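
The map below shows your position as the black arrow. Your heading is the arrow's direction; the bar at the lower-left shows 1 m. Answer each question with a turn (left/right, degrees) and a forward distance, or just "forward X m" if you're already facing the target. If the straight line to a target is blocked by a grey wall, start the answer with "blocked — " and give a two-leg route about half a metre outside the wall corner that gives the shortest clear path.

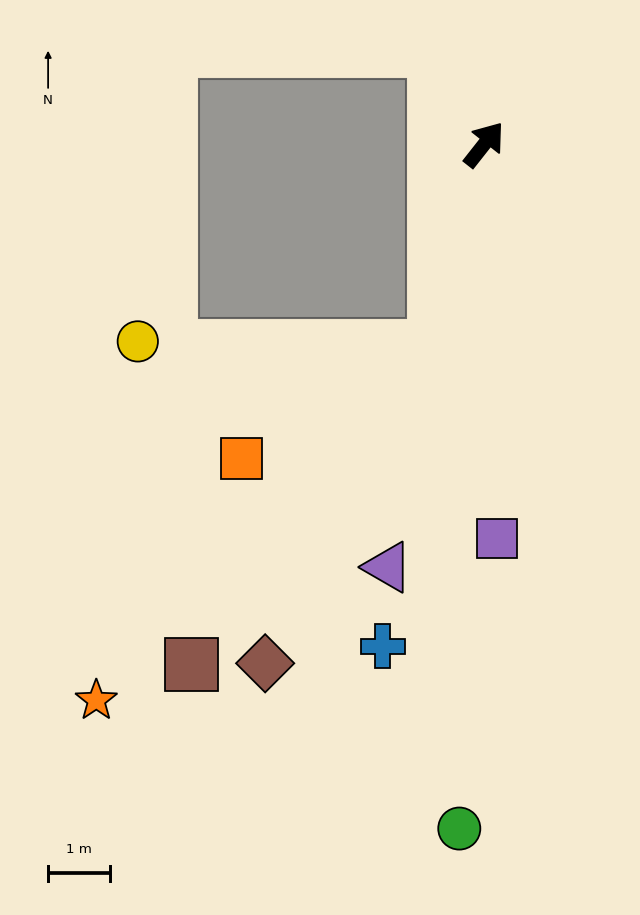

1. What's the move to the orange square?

blocked — turn right 156°, forward 3.3 m, then turn right 45°, forward 3.6 m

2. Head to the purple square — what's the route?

turn right 140°, forward 6.3 m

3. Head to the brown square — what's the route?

blocked — turn right 156°, forward 3.3 m, then turn right 23°, forward 6.4 m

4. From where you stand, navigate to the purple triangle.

turn right 155°, forward 7.0 m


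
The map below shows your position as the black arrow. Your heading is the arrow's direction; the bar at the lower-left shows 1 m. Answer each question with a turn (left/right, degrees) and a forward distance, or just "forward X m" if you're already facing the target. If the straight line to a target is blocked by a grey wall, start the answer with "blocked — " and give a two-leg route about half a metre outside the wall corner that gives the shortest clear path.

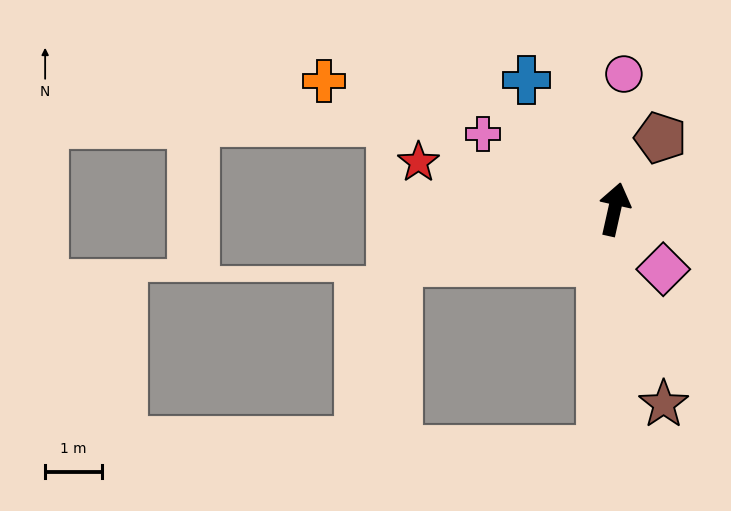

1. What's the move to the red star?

turn left 89°, forward 3.5 m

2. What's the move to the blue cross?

turn left 47°, forward 2.7 m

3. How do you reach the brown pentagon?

turn right 20°, forward 1.5 m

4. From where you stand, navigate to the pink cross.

turn left 73°, forward 2.7 m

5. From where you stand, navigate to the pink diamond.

turn right 128°, forward 1.4 m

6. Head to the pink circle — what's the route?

turn left 9°, forward 2.4 m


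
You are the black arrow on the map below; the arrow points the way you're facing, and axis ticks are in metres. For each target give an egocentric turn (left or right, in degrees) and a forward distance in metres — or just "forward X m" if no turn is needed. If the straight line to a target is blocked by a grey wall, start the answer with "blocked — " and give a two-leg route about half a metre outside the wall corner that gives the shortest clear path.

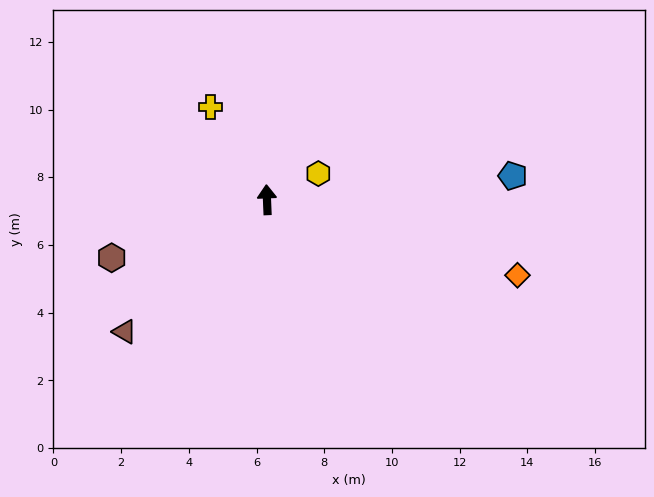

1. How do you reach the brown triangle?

turn left 130°, forward 5.7 m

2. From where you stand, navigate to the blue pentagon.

turn right 87°, forward 7.3 m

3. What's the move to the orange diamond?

turn right 109°, forward 7.7 m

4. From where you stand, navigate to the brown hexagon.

turn left 108°, forward 4.9 m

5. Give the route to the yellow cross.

turn left 29°, forward 3.2 m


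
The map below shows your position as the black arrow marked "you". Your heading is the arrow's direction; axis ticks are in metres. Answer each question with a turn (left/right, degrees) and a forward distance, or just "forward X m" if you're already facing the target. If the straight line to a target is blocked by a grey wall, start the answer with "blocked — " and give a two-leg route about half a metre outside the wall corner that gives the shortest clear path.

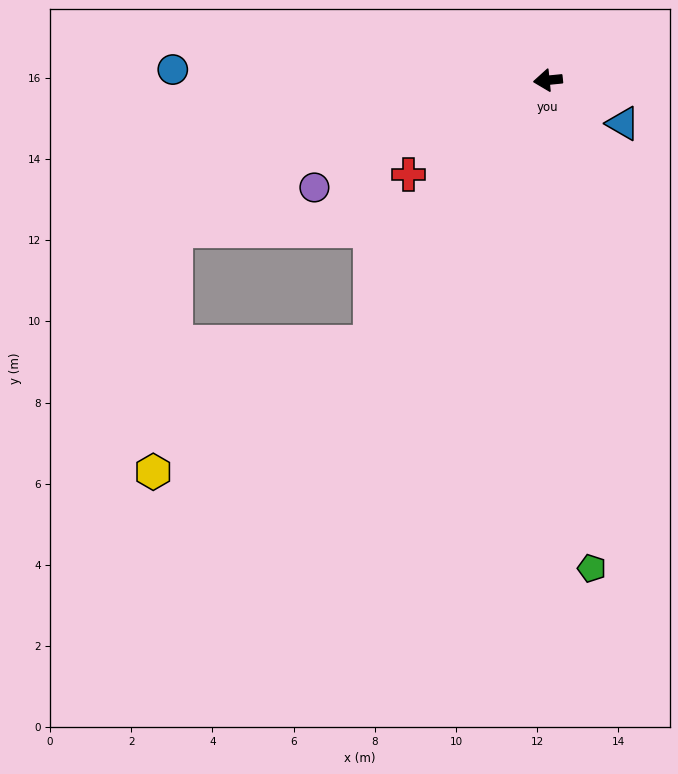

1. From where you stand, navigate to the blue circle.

turn right 7°, forward 9.2 m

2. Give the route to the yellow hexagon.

blocked — turn left 50°, forward 7.8 m, then turn right 25°, forward 6.2 m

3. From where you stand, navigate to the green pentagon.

turn left 89°, forward 12.1 m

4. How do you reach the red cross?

turn left 28°, forward 4.1 m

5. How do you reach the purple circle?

turn left 19°, forward 6.3 m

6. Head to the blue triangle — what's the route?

turn left 144°, forward 2.1 m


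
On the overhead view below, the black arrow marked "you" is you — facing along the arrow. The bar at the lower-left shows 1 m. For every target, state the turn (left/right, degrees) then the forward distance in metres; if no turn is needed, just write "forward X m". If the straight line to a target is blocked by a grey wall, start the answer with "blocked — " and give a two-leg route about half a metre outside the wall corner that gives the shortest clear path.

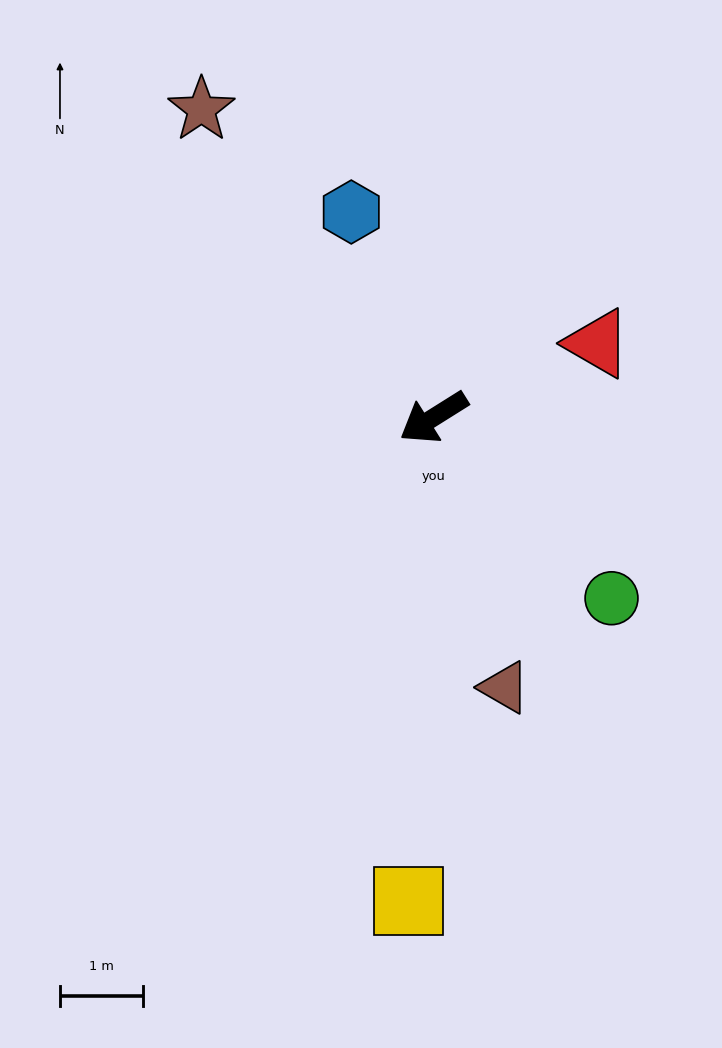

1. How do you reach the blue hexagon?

turn right 100°, forward 2.7 m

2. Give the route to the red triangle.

turn left 172°, forward 2.2 m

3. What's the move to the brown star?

turn right 85°, forward 4.7 m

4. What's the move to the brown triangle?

turn left 73°, forward 3.4 m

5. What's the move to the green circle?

turn left 102°, forward 3.1 m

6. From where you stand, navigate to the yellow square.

turn left 55°, forward 5.8 m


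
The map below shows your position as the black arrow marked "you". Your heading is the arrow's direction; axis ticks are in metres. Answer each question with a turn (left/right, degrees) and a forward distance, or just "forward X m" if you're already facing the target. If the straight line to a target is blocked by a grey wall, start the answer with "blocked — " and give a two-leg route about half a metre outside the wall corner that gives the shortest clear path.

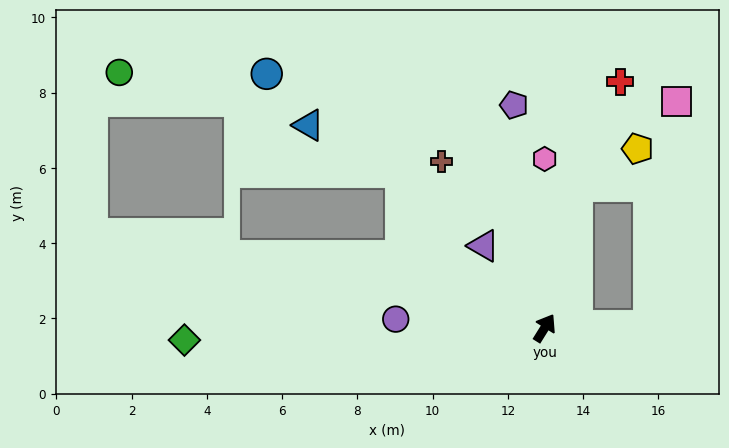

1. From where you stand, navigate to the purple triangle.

turn left 69°, forward 2.7 m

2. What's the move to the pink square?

blocked — turn right 57°, forward 2.8 m, then turn left 82°, forward 6.0 m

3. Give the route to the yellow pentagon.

blocked — turn left 19°, forward 3.9 m, then turn right 46°, forward 1.9 m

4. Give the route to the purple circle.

turn left 118°, forward 4.0 m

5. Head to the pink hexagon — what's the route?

turn left 32°, forward 4.5 m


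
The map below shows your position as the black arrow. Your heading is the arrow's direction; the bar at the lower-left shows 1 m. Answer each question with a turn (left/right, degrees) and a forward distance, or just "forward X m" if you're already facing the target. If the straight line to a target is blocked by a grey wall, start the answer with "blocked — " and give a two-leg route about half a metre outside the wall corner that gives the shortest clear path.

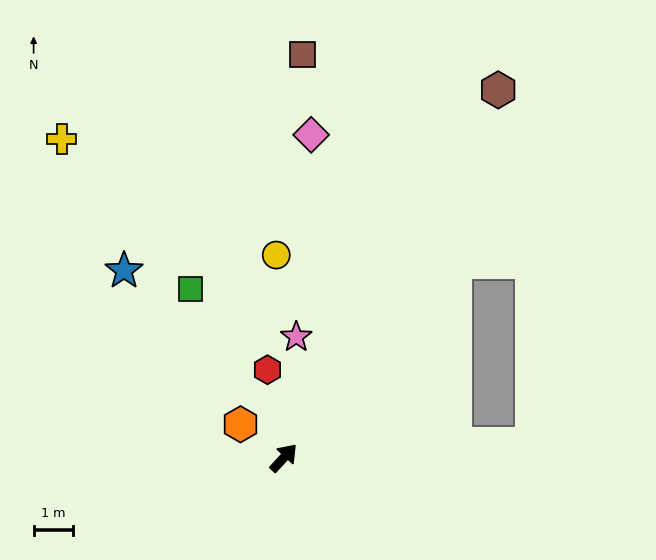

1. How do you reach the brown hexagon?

turn left 12°, forward 10.9 m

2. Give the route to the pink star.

turn left 37°, forward 3.1 m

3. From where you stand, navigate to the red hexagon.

turn left 53°, forward 2.3 m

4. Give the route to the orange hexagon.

turn left 95°, forward 1.4 m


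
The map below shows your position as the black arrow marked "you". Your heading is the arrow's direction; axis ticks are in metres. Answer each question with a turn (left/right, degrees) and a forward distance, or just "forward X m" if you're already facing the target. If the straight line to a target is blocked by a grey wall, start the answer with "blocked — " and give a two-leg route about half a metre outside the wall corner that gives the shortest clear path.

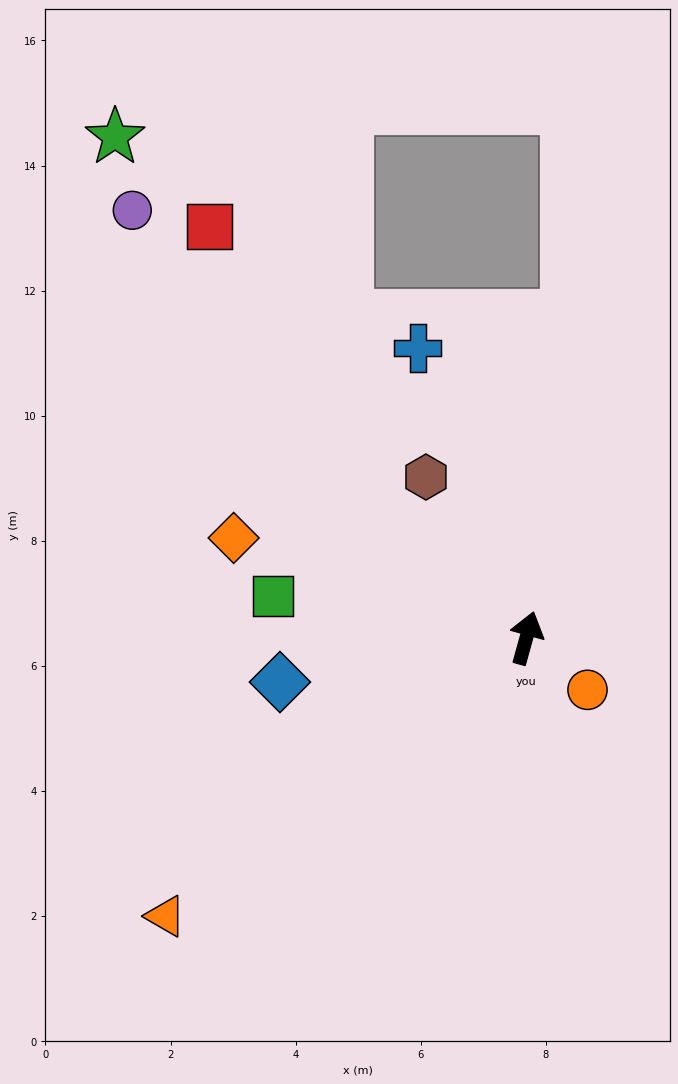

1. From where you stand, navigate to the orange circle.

turn right 115°, forward 1.3 m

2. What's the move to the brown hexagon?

turn left 47°, forward 3.0 m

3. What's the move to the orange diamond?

turn left 87°, forward 4.9 m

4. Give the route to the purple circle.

turn left 58°, forward 9.3 m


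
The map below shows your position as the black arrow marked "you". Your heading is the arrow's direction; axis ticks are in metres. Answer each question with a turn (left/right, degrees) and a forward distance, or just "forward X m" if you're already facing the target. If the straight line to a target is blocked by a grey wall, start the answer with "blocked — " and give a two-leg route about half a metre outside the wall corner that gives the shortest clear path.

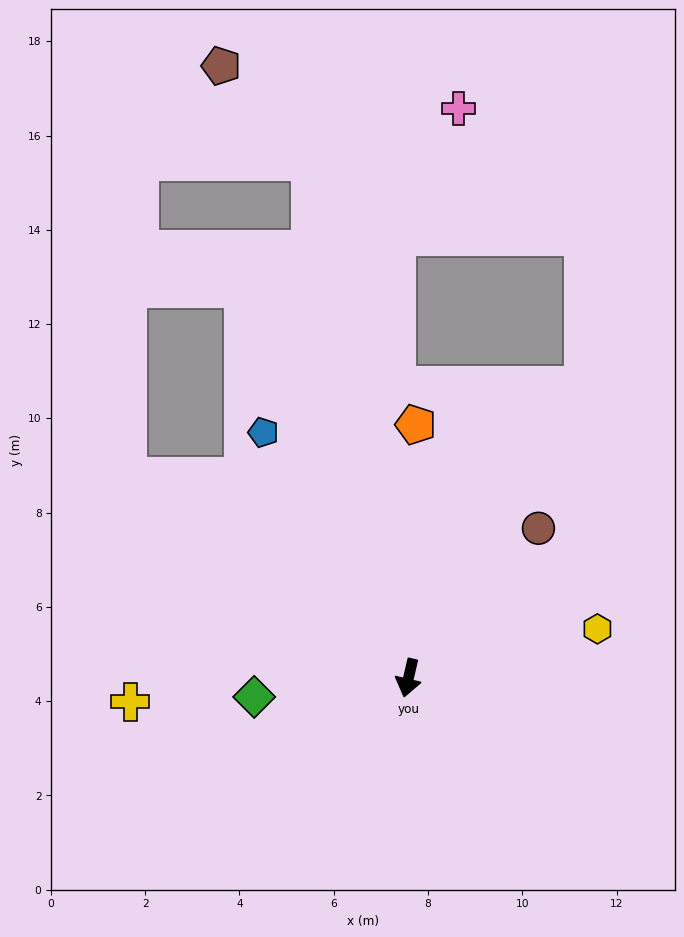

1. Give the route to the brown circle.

turn left 152°, forward 4.2 m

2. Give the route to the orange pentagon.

turn right 168°, forward 5.4 m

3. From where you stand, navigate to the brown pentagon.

blocked — turn right 156°, forward 11.2 m, then turn left 33°, forward 2.8 m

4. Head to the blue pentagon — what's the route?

turn right 136°, forward 6.1 m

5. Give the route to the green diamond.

turn right 70°, forward 3.3 m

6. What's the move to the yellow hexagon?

turn left 118°, forward 4.1 m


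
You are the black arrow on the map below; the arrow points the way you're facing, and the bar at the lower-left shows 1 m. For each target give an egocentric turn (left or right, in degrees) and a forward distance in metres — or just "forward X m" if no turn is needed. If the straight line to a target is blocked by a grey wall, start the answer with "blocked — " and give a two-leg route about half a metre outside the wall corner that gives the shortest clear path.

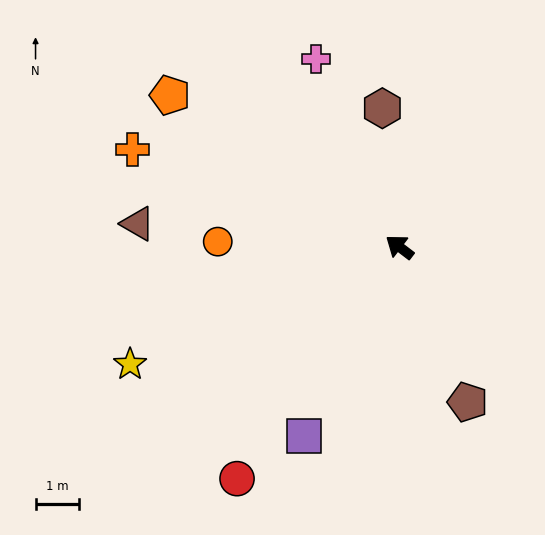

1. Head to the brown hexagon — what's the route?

turn right 46°, forward 3.2 m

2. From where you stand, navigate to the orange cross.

turn left 17°, forward 6.5 m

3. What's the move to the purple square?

turn left 100°, forward 4.8 m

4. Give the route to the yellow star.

turn left 61°, forward 6.7 m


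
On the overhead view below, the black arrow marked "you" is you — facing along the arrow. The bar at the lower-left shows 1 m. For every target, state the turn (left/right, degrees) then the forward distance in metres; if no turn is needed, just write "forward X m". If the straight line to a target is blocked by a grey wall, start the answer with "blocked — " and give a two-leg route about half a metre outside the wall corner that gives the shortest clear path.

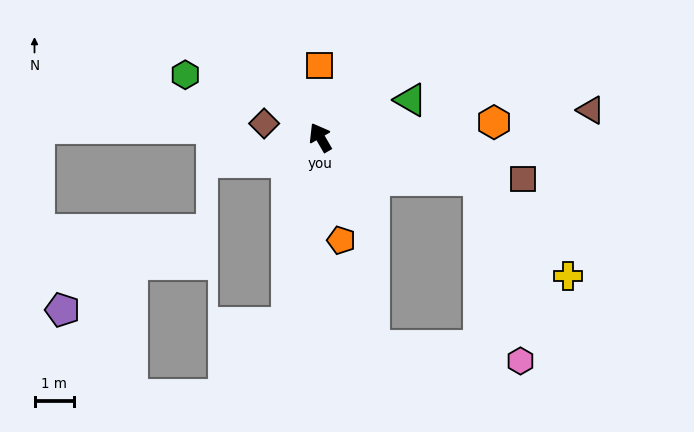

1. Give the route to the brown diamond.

turn left 46°, forward 1.5 m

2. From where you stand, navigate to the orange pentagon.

turn left 161°, forward 2.7 m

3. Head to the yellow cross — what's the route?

blocked — turn right 135°, forward 4.2 m, then turn right 33°, forward 3.3 m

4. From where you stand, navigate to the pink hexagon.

blocked — turn right 135°, forward 4.2 m, then turn right 62°, forward 4.7 m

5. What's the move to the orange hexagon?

turn right 115°, forward 4.4 m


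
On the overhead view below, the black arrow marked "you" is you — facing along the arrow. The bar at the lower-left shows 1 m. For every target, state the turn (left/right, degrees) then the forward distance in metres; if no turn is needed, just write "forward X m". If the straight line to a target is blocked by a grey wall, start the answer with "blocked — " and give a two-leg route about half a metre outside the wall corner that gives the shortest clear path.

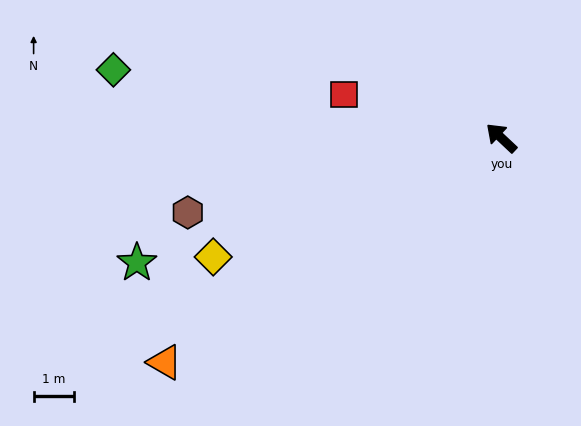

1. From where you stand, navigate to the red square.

turn left 28°, forward 4.1 m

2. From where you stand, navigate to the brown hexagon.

turn left 57°, forward 8.1 m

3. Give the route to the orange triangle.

turn left 77°, forward 10.1 m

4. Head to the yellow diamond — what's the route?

turn left 66°, forward 7.8 m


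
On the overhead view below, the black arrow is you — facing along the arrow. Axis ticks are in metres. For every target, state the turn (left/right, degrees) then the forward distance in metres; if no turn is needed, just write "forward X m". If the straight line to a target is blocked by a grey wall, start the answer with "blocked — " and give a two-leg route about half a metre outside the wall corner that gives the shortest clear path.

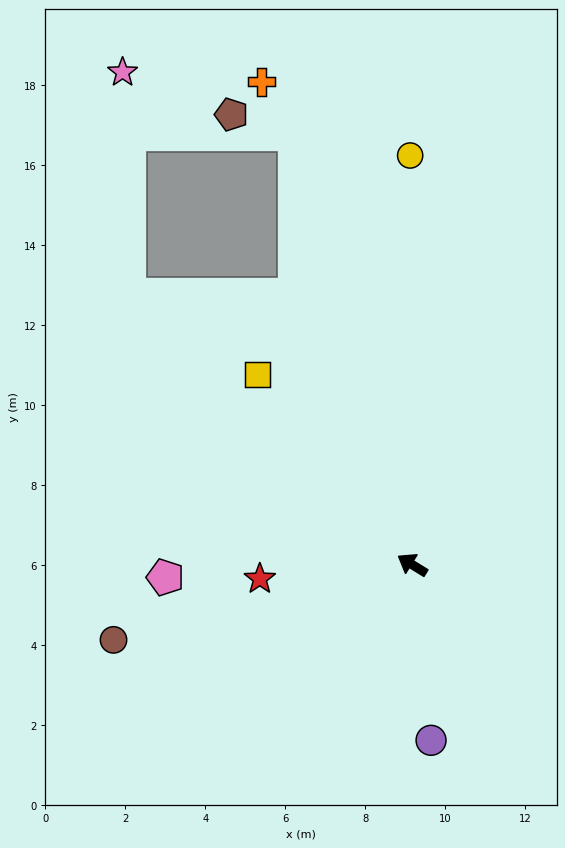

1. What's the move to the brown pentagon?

blocked — turn right 43°, forward 11.2 m, then turn left 57°, forward 1.7 m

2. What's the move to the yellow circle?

turn right 58°, forward 10.2 m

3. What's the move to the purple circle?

turn left 128°, forward 4.4 m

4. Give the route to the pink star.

blocked — turn right 12°, forward 9.8 m, then turn right 45°, forward 5.6 m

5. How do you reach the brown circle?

turn left 46°, forward 7.7 m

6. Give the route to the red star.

turn left 37°, forward 3.8 m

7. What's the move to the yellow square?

turn right 19°, forward 6.1 m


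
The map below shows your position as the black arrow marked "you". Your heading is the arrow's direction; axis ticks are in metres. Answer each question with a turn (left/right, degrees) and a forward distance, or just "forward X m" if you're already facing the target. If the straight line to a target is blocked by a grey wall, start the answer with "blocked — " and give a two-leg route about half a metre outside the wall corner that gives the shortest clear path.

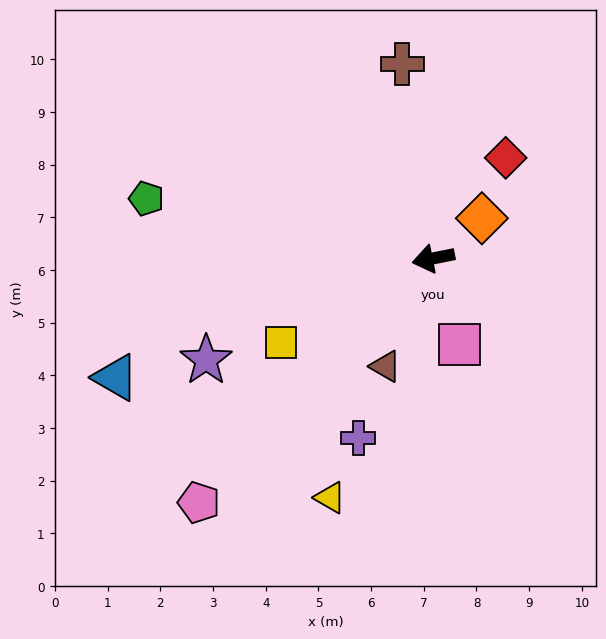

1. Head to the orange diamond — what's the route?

turn right 152°, forward 1.2 m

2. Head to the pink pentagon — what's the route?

turn left 35°, forward 6.4 m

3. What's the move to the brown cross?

turn right 92°, forward 3.7 m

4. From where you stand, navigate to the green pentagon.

turn right 23°, forward 5.6 m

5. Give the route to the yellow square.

turn left 18°, forward 3.3 m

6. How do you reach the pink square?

turn left 96°, forward 1.7 m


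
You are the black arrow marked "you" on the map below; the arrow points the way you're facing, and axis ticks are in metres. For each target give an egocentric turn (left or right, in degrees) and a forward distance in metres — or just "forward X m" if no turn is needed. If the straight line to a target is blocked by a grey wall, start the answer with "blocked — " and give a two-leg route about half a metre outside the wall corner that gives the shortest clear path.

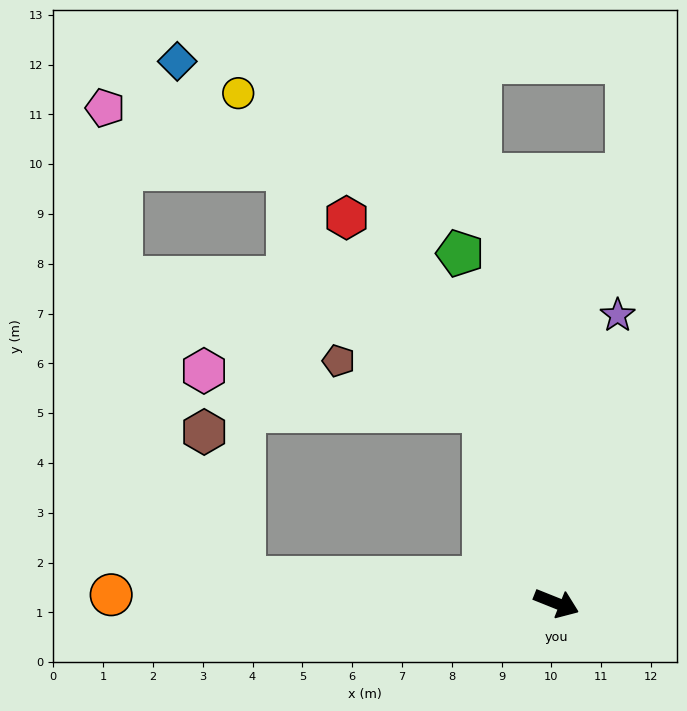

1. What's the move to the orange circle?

turn right 159°, forward 8.9 m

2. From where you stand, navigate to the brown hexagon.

blocked — turn right 163°, forward 6.3 m, then turn right 70°, forward 3.0 m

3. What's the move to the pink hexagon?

blocked — turn left 133°, forward 4.1 m, then turn left 60°, forward 5.7 m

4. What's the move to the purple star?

turn left 100°, forward 5.9 m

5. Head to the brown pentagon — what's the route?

blocked — turn left 133°, forward 4.1 m, then turn left 49°, forward 3.1 m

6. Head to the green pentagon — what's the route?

turn left 127°, forward 7.3 m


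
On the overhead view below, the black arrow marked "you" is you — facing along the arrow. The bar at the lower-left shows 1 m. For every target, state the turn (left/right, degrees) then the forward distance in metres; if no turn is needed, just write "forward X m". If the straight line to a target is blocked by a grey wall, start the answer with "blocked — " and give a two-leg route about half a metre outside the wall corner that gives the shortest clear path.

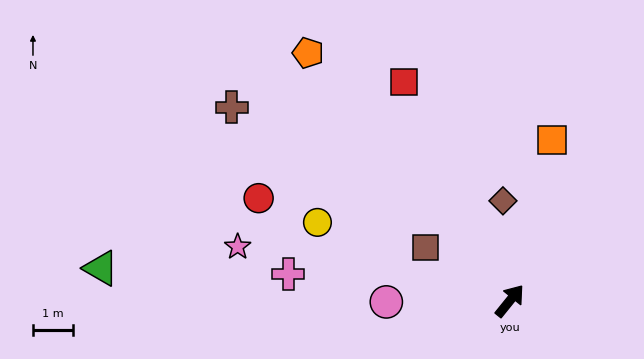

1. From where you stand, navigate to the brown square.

turn left 97°, forward 2.5 m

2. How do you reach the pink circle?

turn left 129°, forward 3.1 m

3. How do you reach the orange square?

turn left 24°, forward 4.2 m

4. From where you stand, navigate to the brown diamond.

turn left 43°, forward 2.5 m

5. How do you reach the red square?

turn left 65°, forward 6.1 m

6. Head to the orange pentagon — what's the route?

turn left 78°, forward 8.0 m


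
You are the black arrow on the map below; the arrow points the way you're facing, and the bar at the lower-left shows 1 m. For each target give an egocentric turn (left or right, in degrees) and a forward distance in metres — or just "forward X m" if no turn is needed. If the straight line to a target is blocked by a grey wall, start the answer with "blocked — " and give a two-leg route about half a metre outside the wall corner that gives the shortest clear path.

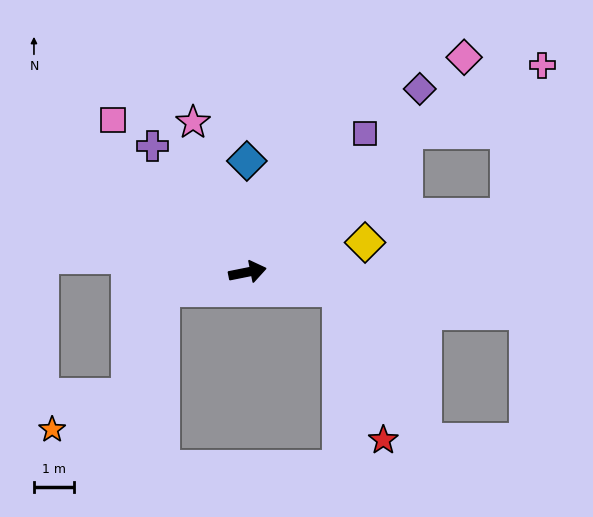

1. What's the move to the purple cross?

turn left 116°, forward 4.0 m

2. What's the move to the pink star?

turn left 99°, forward 4.0 m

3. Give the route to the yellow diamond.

turn left 3°, forward 3.0 m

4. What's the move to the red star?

blocked — turn right 23°, forward 2.3 m, then turn right 62°, forward 3.9 m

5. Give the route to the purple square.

turn left 38°, forward 4.5 m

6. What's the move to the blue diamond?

turn left 79°, forward 2.8 m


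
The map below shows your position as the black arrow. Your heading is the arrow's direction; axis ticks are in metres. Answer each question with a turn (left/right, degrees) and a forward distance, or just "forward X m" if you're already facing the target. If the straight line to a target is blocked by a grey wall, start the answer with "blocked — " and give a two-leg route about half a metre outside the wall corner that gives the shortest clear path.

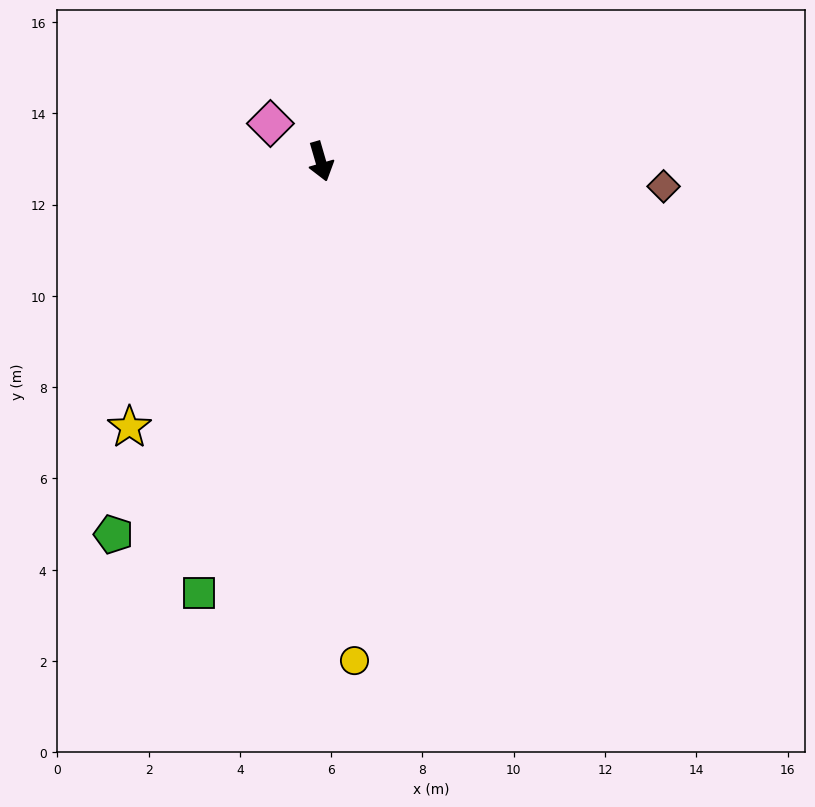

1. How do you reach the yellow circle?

turn right 12°, forward 11.0 m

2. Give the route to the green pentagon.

turn right 45°, forward 9.3 m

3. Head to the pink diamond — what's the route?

turn right 143°, forward 1.4 m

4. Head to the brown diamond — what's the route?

turn left 70°, forward 7.5 m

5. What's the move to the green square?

turn right 32°, forward 9.8 m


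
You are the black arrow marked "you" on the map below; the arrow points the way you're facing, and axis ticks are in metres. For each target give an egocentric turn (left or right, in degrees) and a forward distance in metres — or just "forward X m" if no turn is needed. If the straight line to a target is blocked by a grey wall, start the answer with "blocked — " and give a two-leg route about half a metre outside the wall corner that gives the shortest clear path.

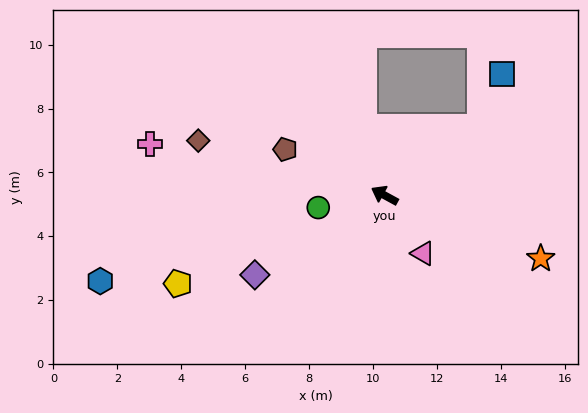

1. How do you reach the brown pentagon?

turn left 4°, forward 3.4 m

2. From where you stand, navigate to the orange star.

turn right 173°, forward 5.3 m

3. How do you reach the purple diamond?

turn left 60°, forward 4.8 m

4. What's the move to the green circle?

turn left 39°, forward 2.1 m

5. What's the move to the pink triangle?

turn left 152°, forward 2.2 m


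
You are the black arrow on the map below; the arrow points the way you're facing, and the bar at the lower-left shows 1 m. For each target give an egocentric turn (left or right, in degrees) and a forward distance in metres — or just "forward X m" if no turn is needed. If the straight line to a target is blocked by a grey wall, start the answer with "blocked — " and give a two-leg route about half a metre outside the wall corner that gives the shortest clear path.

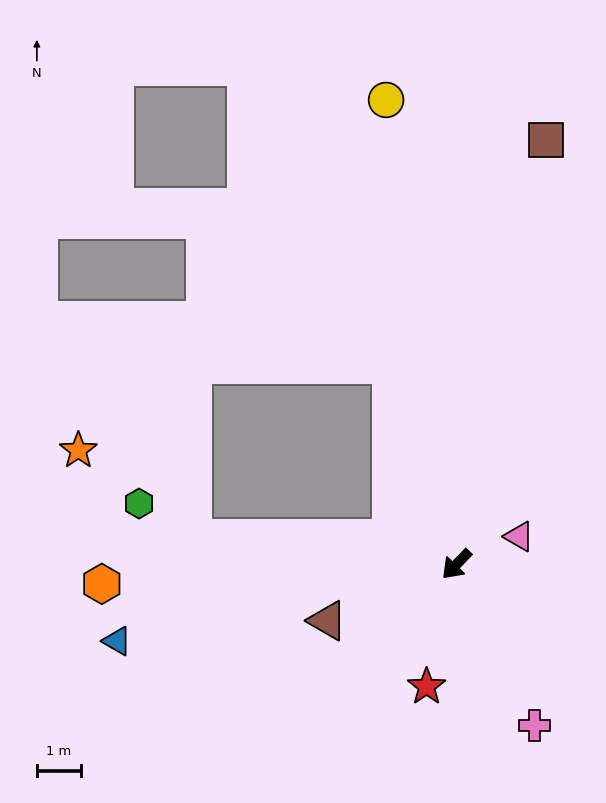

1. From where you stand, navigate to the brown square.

turn right 148°, forward 9.8 m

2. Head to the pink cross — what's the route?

turn left 70°, forward 4.1 m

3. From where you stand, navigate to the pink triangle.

turn left 158°, forward 1.6 m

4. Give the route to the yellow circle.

turn right 127°, forward 10.6 m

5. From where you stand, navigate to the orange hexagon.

turn right 43°, forward 8.1 m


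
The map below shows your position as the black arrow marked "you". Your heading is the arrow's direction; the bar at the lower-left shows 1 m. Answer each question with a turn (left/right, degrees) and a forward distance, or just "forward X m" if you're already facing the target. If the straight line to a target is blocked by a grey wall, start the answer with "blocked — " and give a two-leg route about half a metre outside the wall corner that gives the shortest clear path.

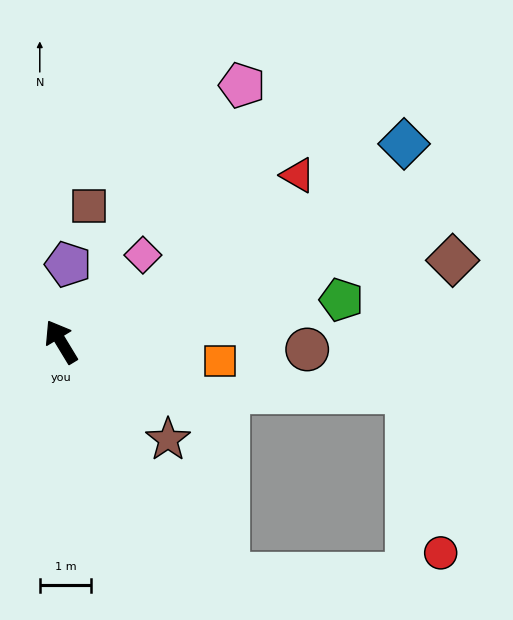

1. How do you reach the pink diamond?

turn right 75°, forward 2.3 m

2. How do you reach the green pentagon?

turn right 113°, forward 5.5 m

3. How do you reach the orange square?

turn right 128°, forward 3.1 m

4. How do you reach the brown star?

turn right 164°, forward 2.8 m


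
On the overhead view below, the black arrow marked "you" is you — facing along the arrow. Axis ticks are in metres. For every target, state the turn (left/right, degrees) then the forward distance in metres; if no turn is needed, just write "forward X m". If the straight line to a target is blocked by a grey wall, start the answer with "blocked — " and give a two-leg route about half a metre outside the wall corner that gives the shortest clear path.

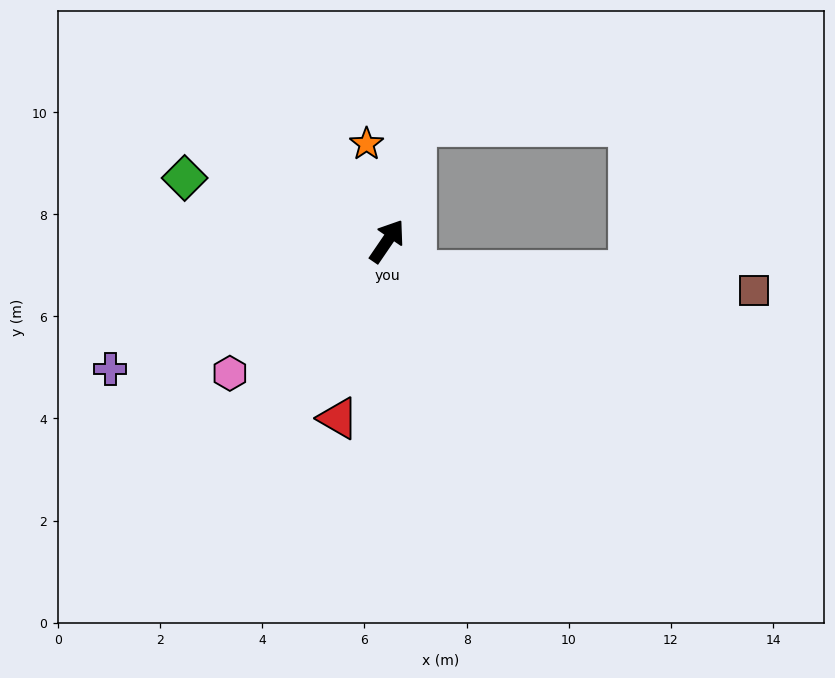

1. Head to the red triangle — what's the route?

turn right 161°, forward 3.6 m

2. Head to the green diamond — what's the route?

turn left 107°, forward 4.2 m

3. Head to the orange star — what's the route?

turn left 46°, forward 1.9 m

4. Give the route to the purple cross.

turn left 149°, forward 6.0 m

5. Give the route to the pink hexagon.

turn left 164°, forward 4.0 m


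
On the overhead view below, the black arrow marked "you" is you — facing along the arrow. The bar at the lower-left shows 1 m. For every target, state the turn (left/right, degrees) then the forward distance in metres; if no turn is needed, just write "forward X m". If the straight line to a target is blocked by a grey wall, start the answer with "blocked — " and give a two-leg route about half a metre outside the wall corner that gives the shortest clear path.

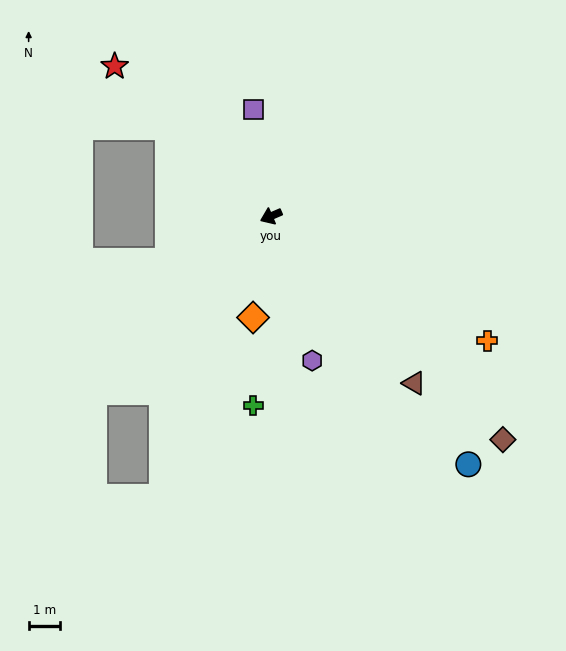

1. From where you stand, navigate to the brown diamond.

turn left 113°, forward 10.1 m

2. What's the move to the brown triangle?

turn left 107°, forward 6.9 m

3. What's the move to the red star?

turn right 67°, forward 6.8 m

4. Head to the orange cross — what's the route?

turn left 127°, forward 7.9 m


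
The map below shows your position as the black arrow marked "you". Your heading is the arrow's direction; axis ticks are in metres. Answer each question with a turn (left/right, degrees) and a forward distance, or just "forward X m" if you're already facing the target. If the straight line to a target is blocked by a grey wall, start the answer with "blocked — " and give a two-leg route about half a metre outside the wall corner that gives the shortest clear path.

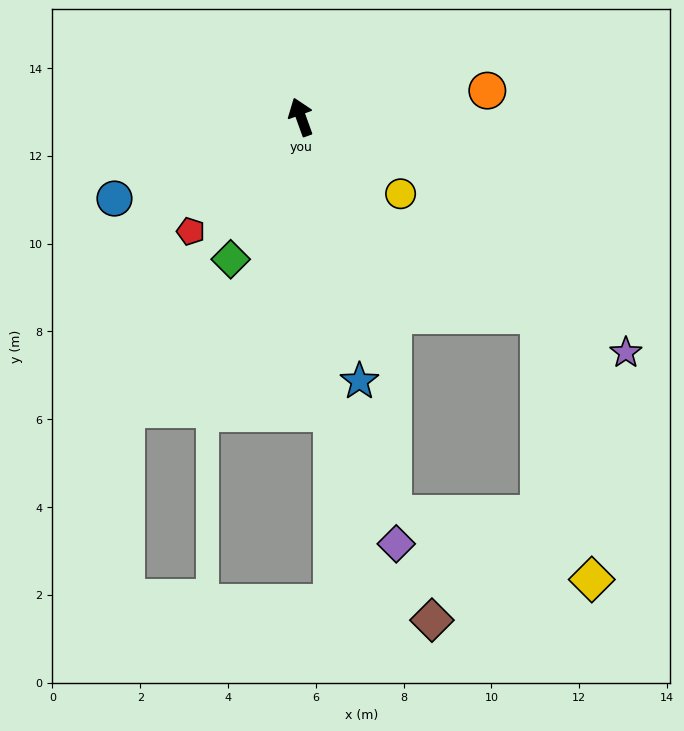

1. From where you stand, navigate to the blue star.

turn left 173°, forward 6.2 m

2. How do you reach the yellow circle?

turn right 147°, forward 2.9 m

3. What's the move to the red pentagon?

turn left 116°, forward 3.6 m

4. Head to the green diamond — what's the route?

turn left 134°, forward 3.6 m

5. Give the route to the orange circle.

turn right 102°, forward 4.3 m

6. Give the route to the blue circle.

turn left 94°, forward 4.6 m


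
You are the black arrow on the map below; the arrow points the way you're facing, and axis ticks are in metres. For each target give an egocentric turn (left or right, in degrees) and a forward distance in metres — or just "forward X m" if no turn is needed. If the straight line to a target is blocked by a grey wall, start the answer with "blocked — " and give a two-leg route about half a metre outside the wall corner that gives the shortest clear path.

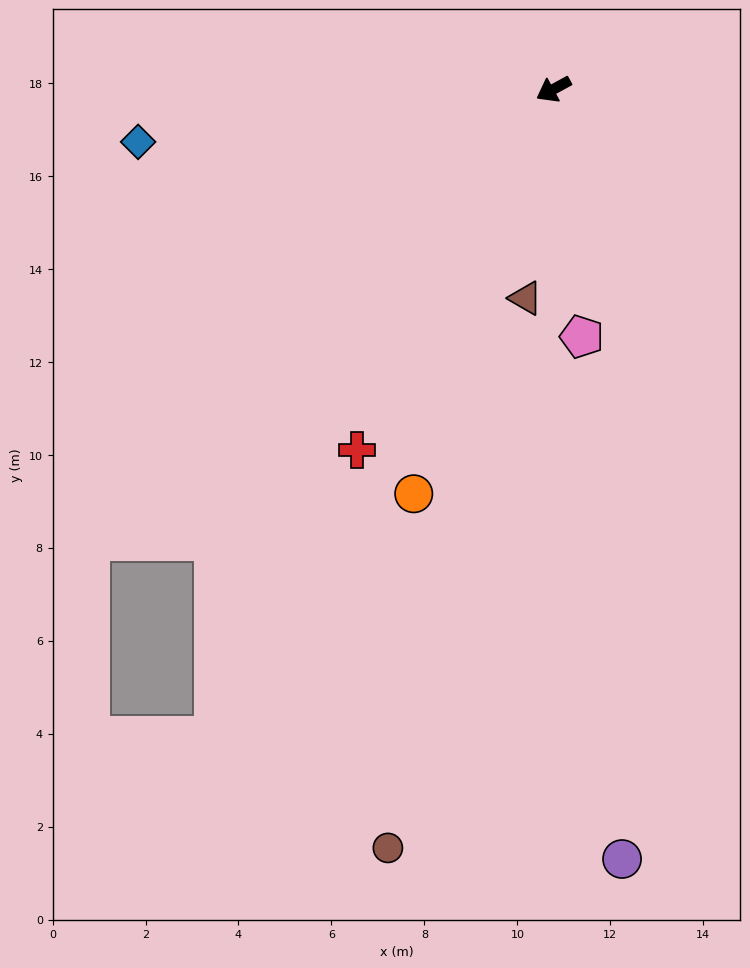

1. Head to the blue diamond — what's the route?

turn right 21°, forward 9.0 m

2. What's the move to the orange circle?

turn left 42°, forward 9.2 m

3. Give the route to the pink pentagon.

turn left 68°, forward 5.4 m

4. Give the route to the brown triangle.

turn left 54°, forward 4.5 m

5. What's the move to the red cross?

turn left 33°, forward 8.8 m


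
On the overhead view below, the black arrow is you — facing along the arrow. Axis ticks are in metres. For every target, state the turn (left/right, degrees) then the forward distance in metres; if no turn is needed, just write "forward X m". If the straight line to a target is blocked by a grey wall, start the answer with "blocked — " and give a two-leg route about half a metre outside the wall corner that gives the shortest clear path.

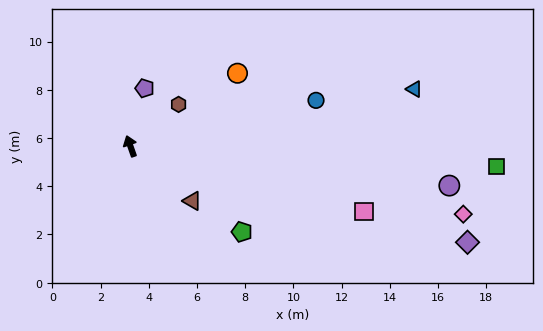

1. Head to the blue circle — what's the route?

turn right 96°, forward 7.9 m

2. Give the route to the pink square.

turn right 125°, forward 10.1 m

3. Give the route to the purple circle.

turn right 116°, forward 13.3 m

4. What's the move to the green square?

turn right 113°, forward 15.2 m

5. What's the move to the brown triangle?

turn right 151°, forward 3.4 m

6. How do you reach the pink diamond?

turn right 121°, forward 14.1 m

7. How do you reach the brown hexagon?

turn right 69°, forward 2.6 m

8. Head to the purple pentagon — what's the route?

turn right 33°, forward 2.5 m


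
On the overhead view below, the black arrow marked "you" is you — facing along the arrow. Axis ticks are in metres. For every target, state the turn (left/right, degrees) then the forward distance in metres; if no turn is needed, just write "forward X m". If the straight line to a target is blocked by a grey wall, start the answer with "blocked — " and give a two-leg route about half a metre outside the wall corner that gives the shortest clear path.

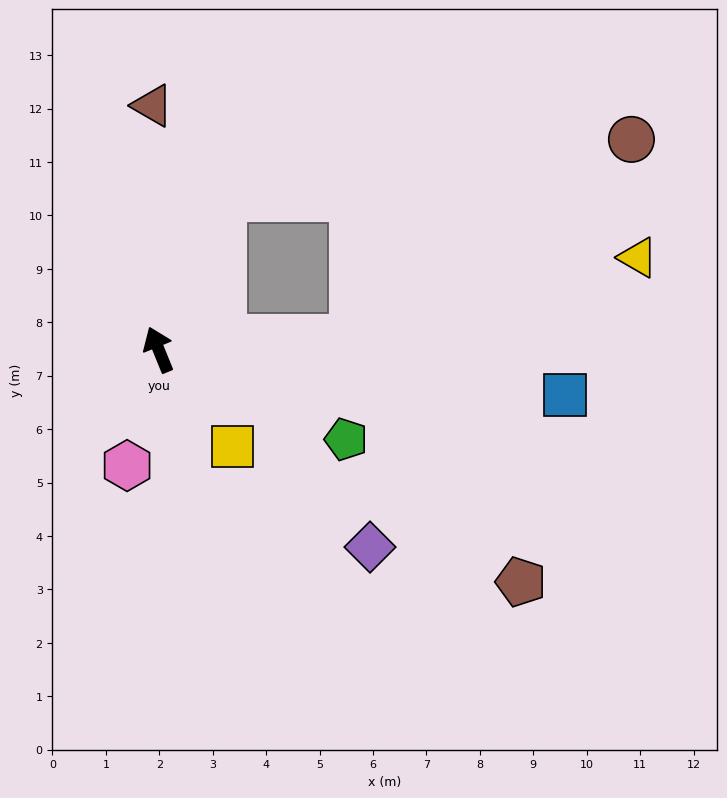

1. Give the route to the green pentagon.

turn right 138°, forward 3.9 m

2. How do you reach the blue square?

turn right 119°, forward 7.7 m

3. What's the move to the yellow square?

turn right 165°, forward 2.3 m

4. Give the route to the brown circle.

blocked — turn right 108°, forward 3.6 m, then turn left 31°, forward 6.4 m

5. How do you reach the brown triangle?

turn right 21°, forward 4.6 m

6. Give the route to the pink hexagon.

turn left 143°, forward 2.2 m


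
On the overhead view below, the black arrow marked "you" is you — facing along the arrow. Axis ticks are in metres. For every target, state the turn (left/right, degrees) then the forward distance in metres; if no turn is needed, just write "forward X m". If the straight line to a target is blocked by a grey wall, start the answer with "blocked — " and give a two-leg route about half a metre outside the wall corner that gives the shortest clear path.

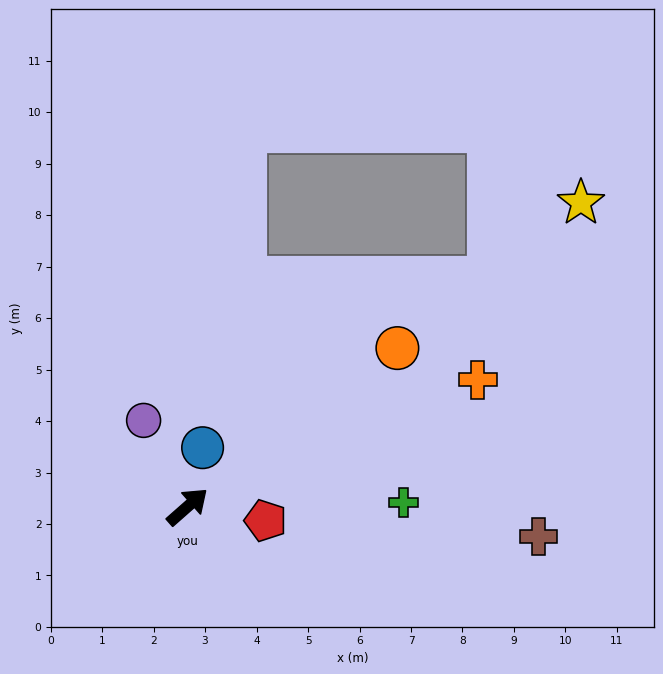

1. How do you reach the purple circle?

turn left 76°, forward 1.9 m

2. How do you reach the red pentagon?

turn right 52°, forward 1.5 m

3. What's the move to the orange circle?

turn right 4°, forward 5.1 m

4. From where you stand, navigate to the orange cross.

turn right 18°, forward 6.2 m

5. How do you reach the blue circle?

turn left 34°, forward 1.2 m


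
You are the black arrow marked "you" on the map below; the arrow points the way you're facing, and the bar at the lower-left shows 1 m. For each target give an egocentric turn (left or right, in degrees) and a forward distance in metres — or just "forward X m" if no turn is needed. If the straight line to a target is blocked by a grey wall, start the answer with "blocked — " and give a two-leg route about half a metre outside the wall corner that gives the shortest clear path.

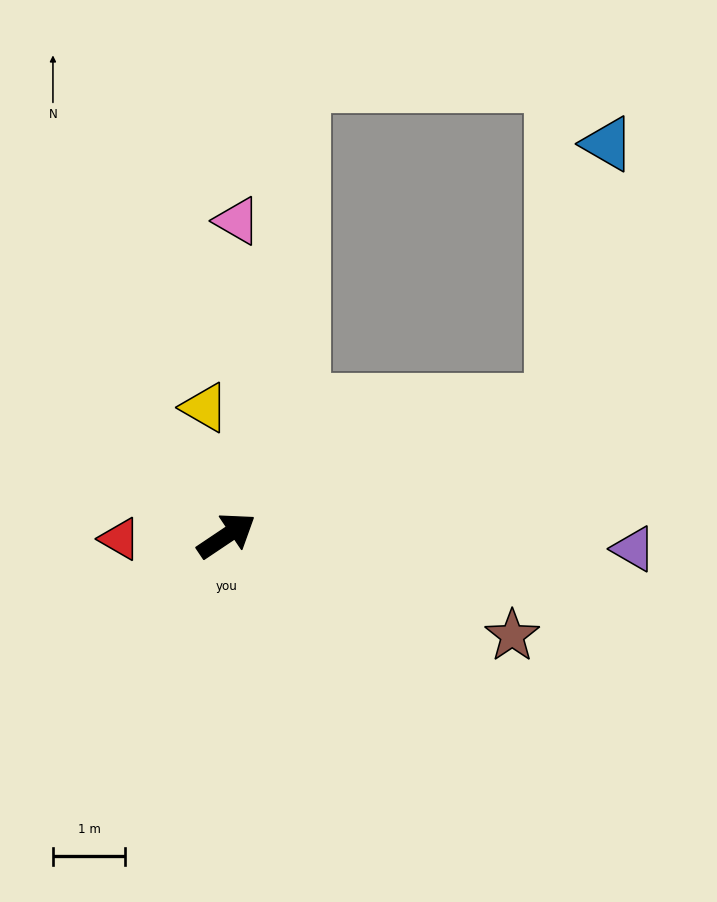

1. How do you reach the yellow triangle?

turn left 66°, forward 1.8 m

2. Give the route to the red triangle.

turn left 148°, forward 1.5 m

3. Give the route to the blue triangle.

blocked — turn right 12°, forward 4.9 m, then turn left 57°, forward 3.7 m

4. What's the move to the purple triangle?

turn right 36°, forward 5.6 m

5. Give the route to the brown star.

turn right 53°, forward 4.2 m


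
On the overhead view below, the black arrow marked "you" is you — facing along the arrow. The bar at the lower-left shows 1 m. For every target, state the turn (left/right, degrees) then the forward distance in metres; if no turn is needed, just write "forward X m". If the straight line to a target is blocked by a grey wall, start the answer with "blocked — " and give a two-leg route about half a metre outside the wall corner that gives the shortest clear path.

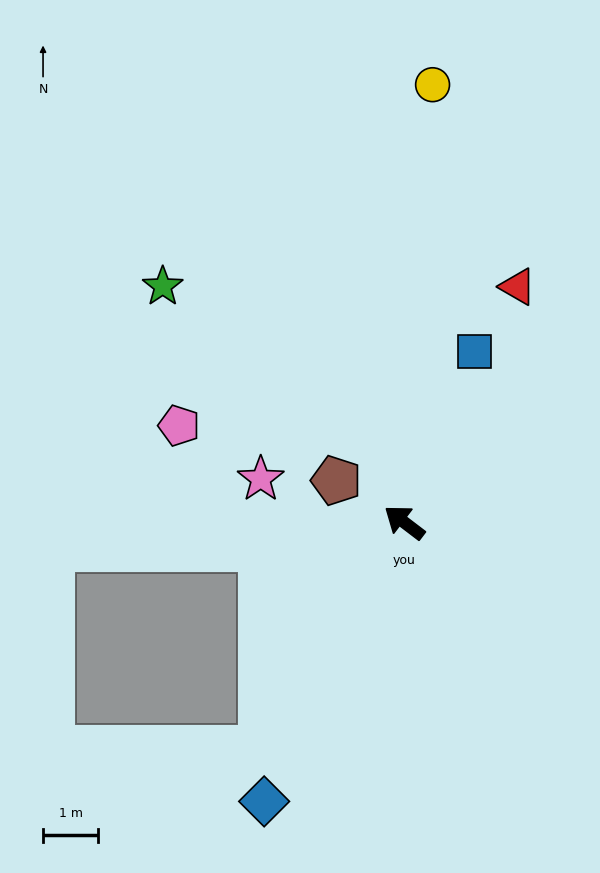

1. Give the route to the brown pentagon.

turn left 6°, forward 1.5 m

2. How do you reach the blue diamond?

turn left 101°, forward 5.7 m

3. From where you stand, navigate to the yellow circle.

turn right 56°, forward 8.0 m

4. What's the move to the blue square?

turn right 75°, forward 3.4 m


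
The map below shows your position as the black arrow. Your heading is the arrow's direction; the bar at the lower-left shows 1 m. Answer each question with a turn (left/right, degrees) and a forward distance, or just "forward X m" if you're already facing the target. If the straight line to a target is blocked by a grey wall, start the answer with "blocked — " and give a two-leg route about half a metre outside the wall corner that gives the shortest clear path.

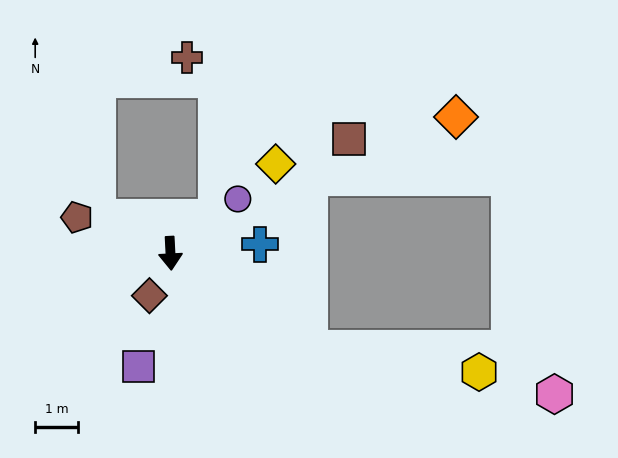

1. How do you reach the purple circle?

turn left 126°, forward 2.0 m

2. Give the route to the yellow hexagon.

blocked — turn left 53°, forward 4.0 m, then turn left 26°, forward 4.0 m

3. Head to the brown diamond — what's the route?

turn right 29°, forward 1.1 m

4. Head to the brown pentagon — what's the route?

turn right 114°, forward 2.4 m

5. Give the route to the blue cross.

turn left 93°, forward 2.1 m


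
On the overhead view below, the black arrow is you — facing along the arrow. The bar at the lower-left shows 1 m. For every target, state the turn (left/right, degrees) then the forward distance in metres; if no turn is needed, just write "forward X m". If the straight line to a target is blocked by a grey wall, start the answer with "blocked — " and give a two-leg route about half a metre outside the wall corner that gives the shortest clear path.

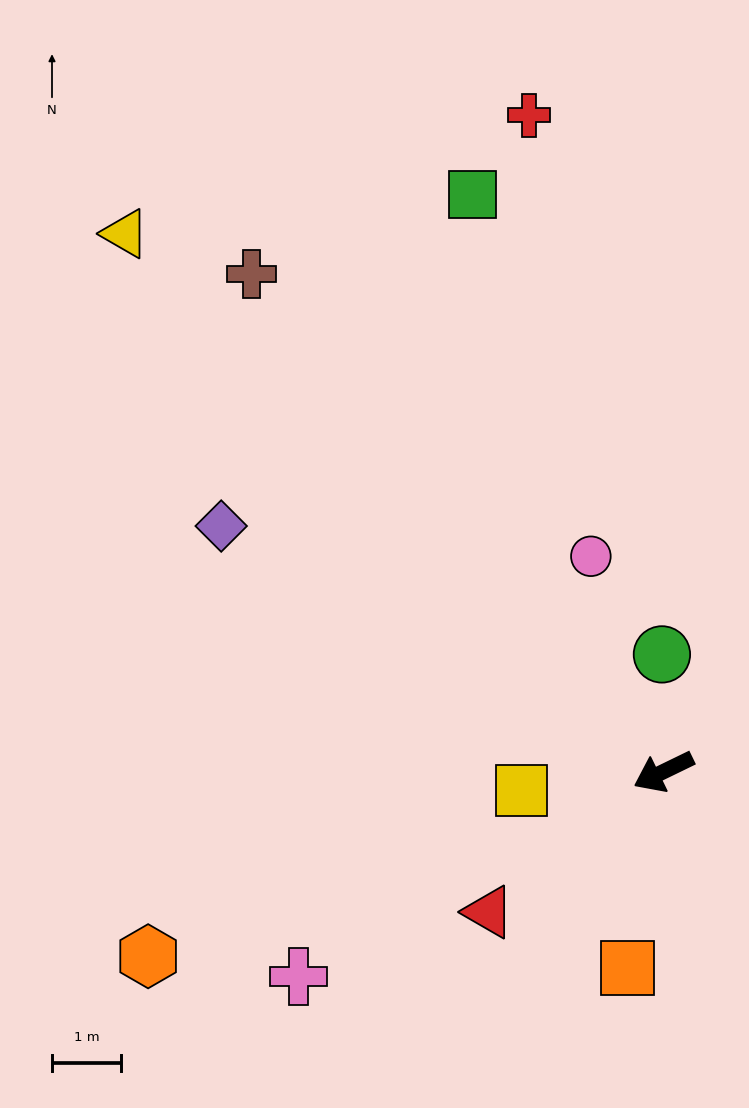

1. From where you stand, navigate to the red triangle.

turn left 13°, forward 3.3 m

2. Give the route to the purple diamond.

turn right 55°, forward 7.3 m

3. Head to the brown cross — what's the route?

turn right 76°, forward 9.4 m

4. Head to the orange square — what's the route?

turn left 54°, forward 2.9 m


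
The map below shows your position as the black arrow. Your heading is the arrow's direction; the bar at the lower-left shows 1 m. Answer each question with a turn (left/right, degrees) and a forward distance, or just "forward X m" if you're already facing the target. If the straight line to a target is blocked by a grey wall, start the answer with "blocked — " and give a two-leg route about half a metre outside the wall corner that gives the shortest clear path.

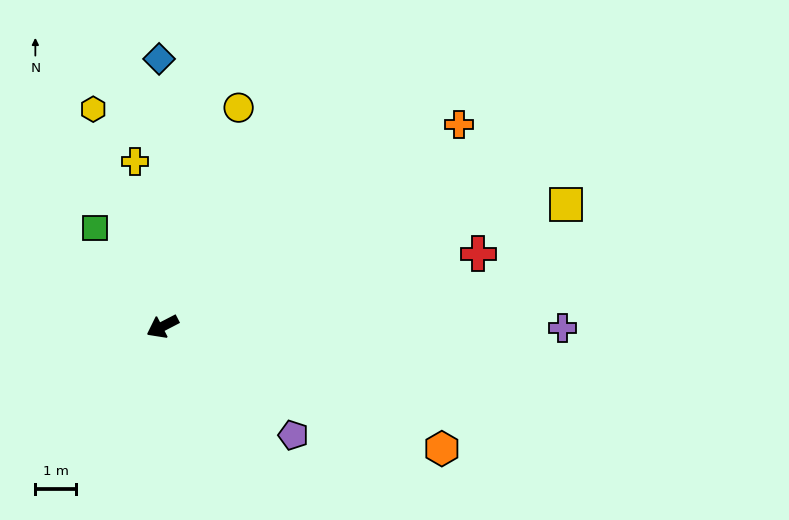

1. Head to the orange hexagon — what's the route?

turn left 129°, forward 7.4 m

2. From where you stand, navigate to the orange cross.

turn right 173°, forward 8.8 m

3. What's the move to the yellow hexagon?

turn right 100°, forward 5.6 m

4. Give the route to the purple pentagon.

turn left 113°, forward 4.2 m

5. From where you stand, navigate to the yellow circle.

turn right 137°, forward 5.7 m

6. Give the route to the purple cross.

turn left 152°, forward 9.8 m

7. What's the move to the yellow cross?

turn right 108°, forward 4.1 m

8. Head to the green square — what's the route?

turn right 83°, forward 2.9 m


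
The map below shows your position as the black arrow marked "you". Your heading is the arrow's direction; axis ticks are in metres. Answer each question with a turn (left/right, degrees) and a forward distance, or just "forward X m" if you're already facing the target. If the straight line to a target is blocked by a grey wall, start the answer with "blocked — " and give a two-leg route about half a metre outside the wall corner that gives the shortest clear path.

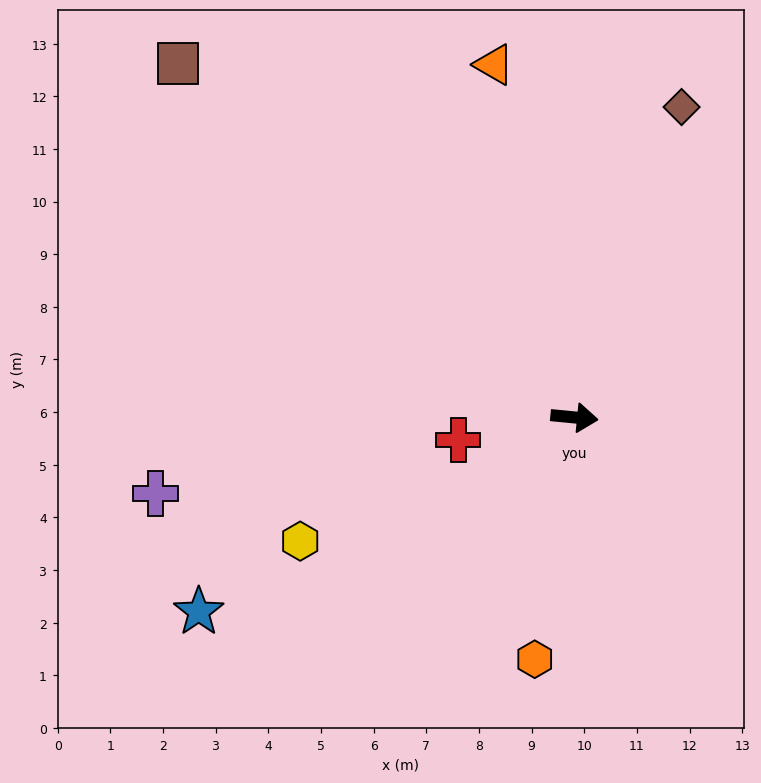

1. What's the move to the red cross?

turn right 163°, forward 2.2 m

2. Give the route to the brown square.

turn left 144°, forward 10.1 m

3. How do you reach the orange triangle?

turn left 108°, forward 6.9 m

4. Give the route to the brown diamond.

turn left 76°, forward 6.2 m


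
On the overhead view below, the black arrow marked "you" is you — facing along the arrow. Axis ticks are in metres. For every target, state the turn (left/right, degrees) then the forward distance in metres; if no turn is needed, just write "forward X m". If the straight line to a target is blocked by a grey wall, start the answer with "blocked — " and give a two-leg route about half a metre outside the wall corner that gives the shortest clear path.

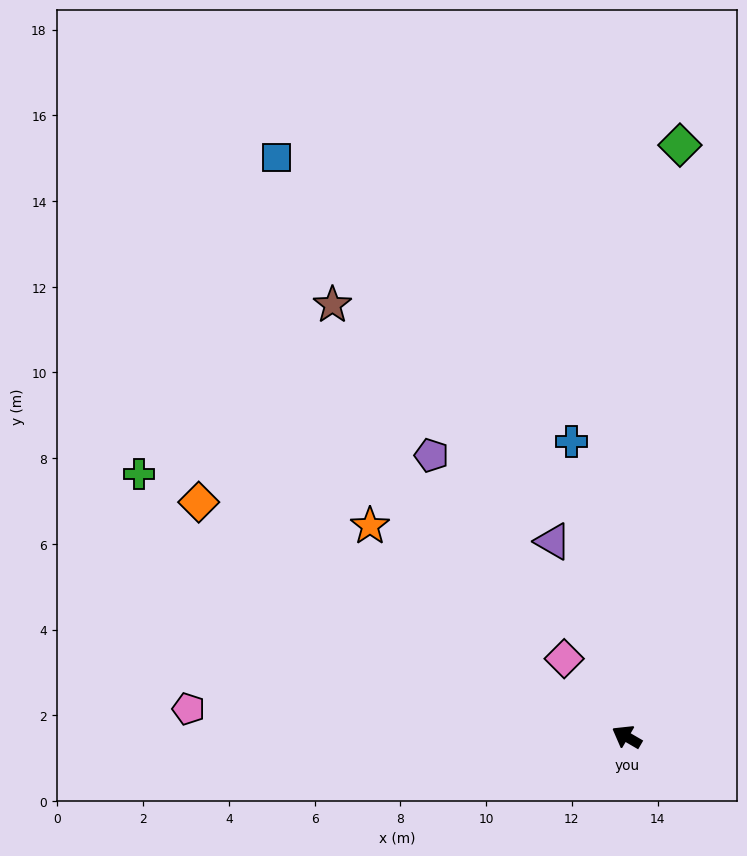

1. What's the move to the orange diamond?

forward 11.4 m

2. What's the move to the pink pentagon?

turn left 27°, forward 10.2 m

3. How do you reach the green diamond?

turn right 65°, forward 13.9 m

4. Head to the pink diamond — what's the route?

turn right 21°, forward 2.3 m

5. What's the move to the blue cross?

turn right 49°, forward 7.0 m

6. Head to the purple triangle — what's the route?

turn right 39°, forward 4.9 m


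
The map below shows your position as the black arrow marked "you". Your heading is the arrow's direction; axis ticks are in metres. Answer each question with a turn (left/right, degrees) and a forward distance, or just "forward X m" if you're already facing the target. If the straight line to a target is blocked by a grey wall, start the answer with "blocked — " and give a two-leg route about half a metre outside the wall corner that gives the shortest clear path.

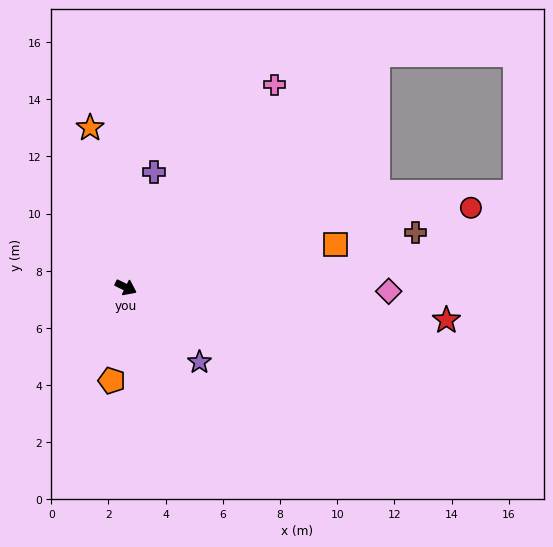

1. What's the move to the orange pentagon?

turn right 73°, forward 3.3 m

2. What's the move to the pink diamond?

turn left 25°, forward 9.2 m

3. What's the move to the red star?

turn left 20°, forward 11.3 m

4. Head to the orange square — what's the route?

turn left 37°, forward 7.5 m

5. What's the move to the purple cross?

turn left 102°, forward 4.2 m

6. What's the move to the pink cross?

turn left 80°, forward 8.8 m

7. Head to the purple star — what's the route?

turn right 19°, forward 3.7 m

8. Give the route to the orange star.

turn left 129°, forward 5.7 m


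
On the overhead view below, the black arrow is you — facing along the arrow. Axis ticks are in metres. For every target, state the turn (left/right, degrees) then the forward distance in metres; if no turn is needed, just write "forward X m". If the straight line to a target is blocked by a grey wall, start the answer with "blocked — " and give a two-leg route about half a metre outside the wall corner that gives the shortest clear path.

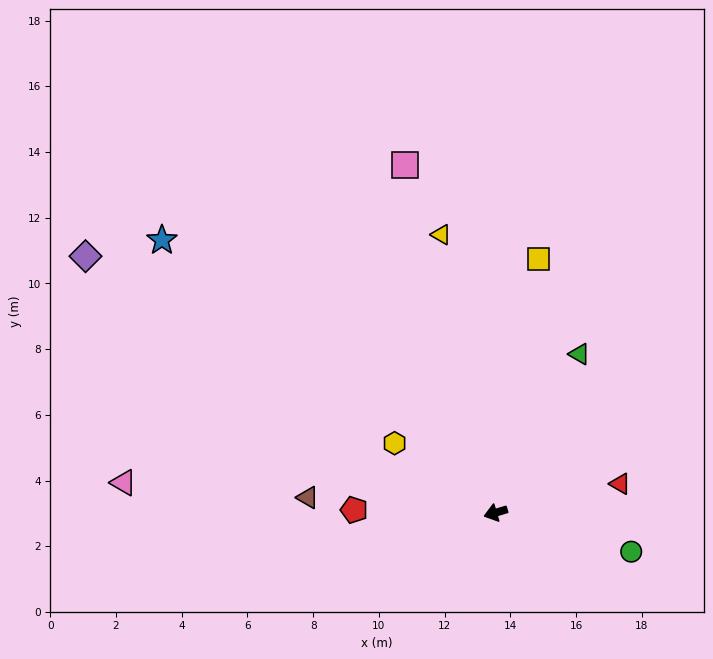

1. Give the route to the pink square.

turn right 92°, forward 10.9 m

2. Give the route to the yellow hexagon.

turn right 51°, forward 3.7 m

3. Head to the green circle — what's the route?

turn left 147°, forward 4.3 m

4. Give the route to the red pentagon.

turn right 18°, forward 4.3 m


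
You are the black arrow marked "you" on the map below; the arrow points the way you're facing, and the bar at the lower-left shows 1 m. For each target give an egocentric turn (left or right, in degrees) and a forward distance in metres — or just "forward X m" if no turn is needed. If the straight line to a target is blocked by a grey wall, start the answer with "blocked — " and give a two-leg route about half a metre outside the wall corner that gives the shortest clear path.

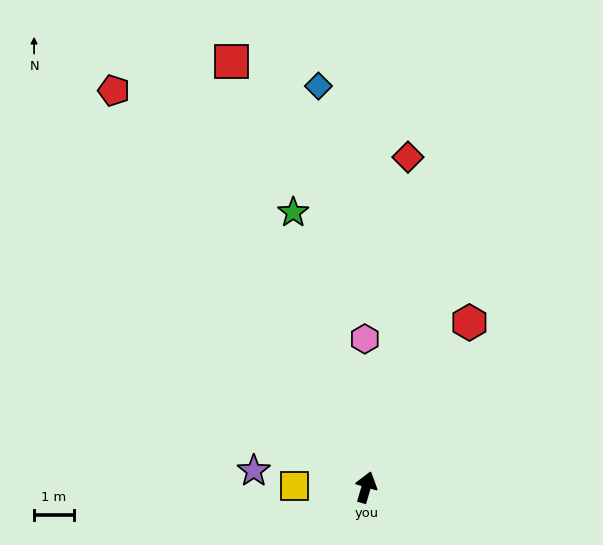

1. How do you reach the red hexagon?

turn right 16°, forward 4.9 m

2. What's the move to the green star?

turn left 31°, forward 7.2 m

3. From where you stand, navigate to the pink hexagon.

turn left 17°, forward 3.8 m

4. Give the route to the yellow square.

turn left 105°, forward 1.8 m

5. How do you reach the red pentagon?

turn left 49°, forward 11.9 m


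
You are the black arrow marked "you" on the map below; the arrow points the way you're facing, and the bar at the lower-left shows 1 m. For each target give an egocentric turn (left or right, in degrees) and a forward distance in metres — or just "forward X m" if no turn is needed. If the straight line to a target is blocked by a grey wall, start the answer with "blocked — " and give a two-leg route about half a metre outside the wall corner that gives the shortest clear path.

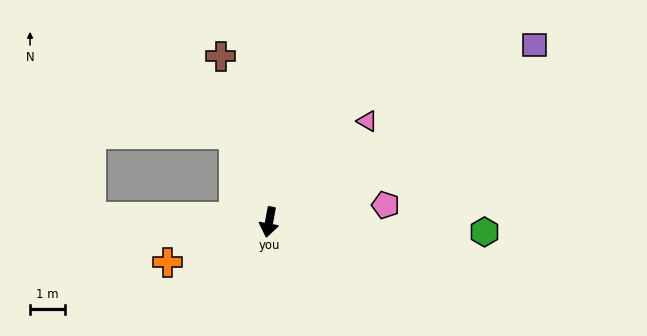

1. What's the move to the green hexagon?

turn left 98°, forward 6.2 m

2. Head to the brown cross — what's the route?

turn right 153°, forward 5.0 m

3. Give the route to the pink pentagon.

turn left 109°, forward 3.4 m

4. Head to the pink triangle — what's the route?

turn left 146°, forward 4.1 m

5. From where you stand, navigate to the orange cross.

turn right 58°, forward 3.2 m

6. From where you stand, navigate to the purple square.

turn left 134°, forward 9.2 m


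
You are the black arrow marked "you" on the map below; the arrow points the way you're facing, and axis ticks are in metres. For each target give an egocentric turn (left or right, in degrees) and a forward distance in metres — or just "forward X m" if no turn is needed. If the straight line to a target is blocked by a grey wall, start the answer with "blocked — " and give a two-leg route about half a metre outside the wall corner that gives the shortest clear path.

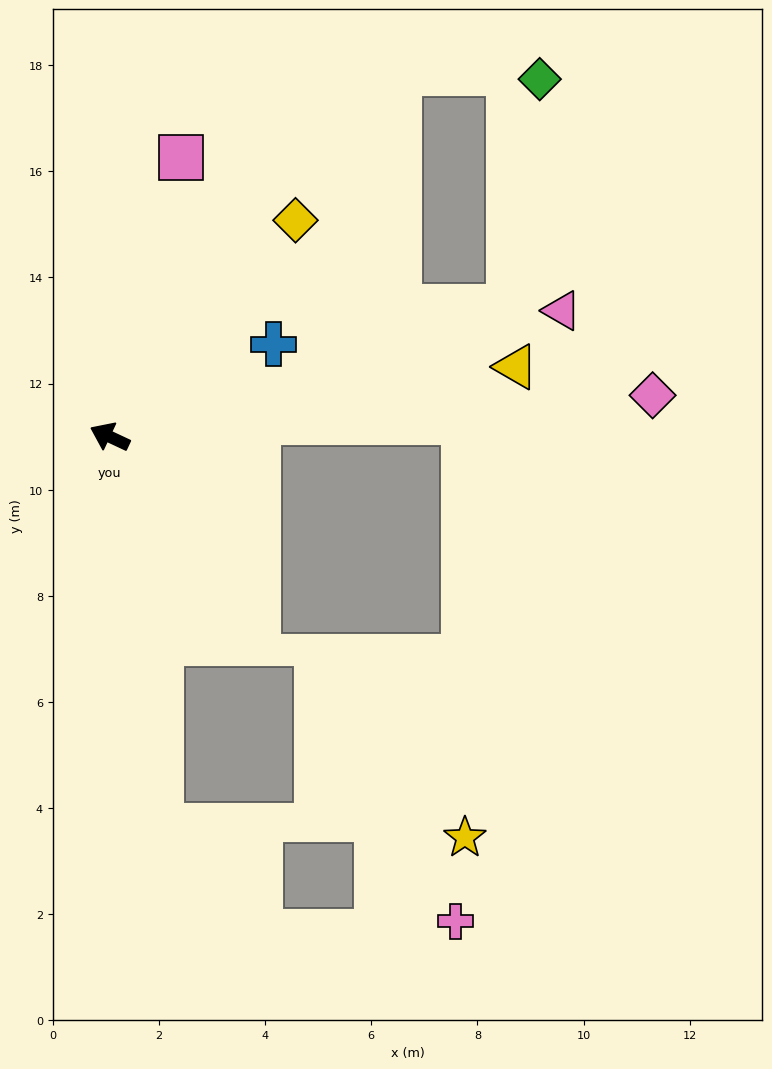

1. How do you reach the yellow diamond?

turn right 106°, forward 5.4 m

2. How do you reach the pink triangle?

turn right 139°, forward 8.8 m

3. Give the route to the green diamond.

blocked — turn right 137°, forward 7.9 m, then turn left 64°, forward 4.3 m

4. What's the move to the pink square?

turn right 79°, forward 5.4 m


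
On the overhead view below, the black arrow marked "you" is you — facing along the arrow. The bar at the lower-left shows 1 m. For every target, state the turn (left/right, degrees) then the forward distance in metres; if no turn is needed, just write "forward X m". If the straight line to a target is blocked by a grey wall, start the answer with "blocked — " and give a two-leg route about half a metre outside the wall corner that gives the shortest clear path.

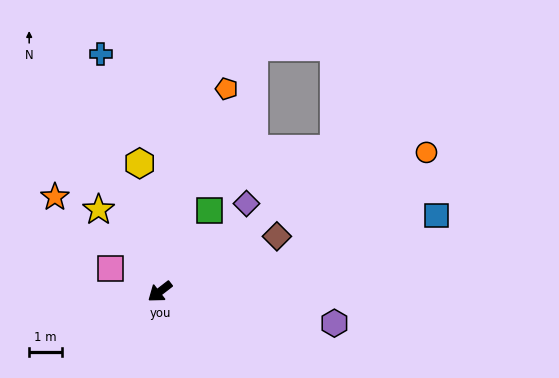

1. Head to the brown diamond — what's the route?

turn left 168°, forward 3.9 m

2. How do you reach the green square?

turn right 159°, forward 2.9 m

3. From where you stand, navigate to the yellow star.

turn right 91°, forward 3.1 m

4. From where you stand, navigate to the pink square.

turn right 63°, forward 1.6 m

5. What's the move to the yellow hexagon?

turn right 119°, forward 3.9 m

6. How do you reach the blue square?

turn left 158°, forward 8.7 m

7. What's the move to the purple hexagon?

turn left 132°, forward 5.4 m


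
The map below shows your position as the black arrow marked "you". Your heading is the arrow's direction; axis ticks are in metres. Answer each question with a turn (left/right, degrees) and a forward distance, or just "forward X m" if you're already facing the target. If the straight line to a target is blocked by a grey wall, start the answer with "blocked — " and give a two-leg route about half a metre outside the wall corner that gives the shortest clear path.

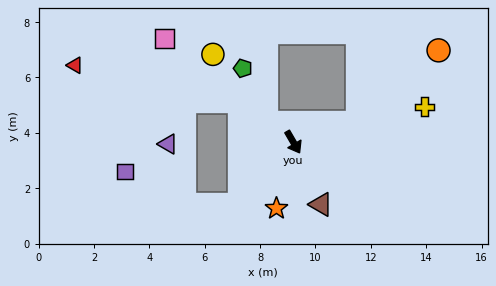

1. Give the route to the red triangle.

blocked — turn right 158°, forward 2.4 m, then turn left 26°, forward 6.1 m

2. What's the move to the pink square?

turn right 159°, forward 6.0 m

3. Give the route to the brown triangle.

turn right 6°, forward 2.5 m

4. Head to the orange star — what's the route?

turn right 44°, forward 2.5 m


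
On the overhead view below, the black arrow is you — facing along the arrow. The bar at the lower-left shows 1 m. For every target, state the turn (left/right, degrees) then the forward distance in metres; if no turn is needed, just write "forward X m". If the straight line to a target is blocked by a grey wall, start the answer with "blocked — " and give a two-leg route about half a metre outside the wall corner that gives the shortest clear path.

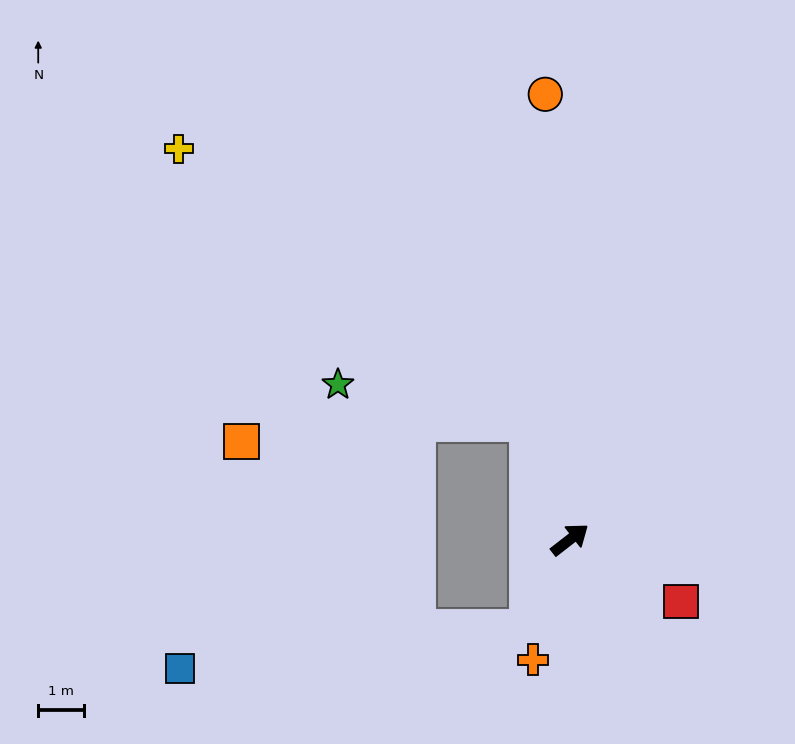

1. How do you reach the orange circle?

turn left 55°, forward 9.7 m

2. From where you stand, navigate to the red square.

turn right 67°, forward 2.8 m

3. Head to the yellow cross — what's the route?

blocked — turn left 71°, forward 2.7 m, then turn left 33°, forward 9.7 m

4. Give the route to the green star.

blocked — turn left 71°, forward 2.7 m, then turn left 60°, forward 4.3 m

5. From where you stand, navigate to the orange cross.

turn right 145°, forward 2.8 m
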